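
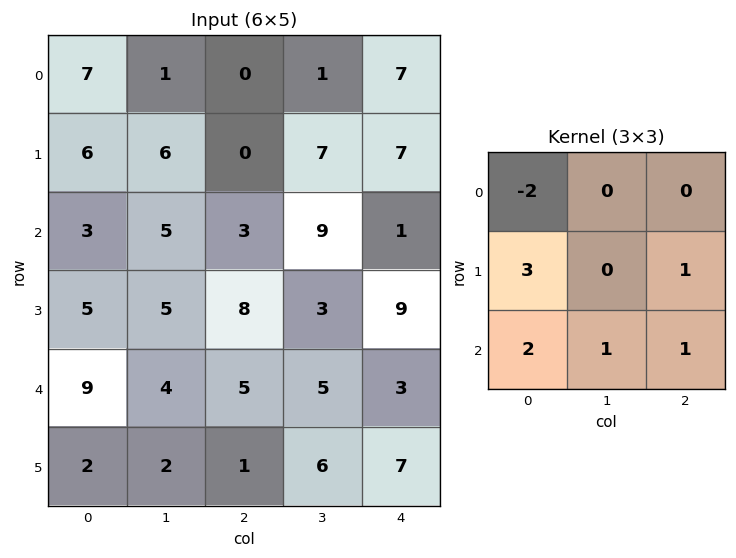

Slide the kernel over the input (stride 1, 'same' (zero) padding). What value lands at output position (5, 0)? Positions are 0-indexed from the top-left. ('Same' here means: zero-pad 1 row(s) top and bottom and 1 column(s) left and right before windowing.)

The receptive field on the zero-padded input at this output position is [0 9 4 / 0 2 2 / 0 0 0]. Elementwise product with the kernel and sum: 0·-2 + 0·3 + 2·1 + 0·2 + 0·1 + 0·1.

2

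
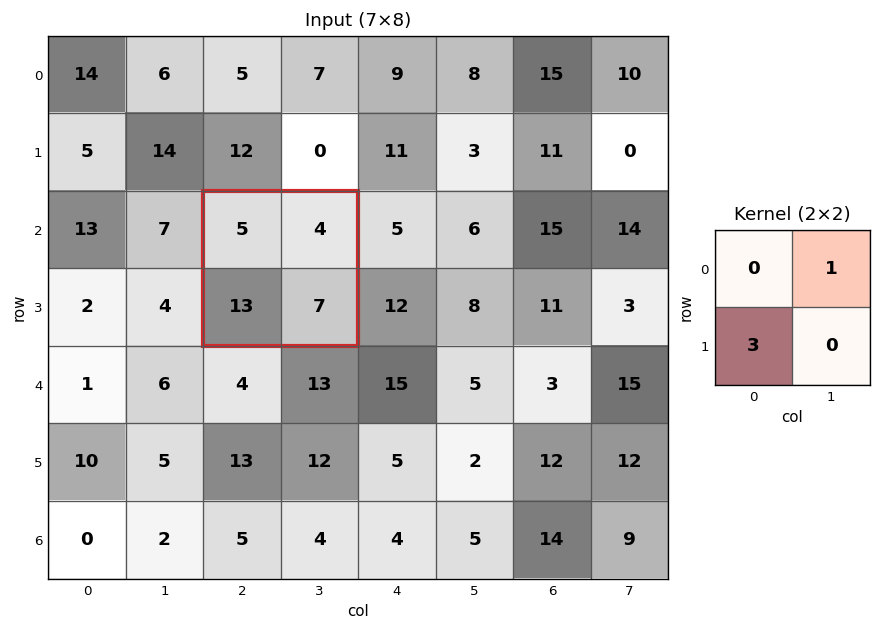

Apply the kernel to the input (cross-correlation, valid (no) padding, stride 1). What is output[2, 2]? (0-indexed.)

43

The receptive field on the input at this output position is [5 4 / 13 7]. Elementwise product with the kernel and sum: 4·1 + 13·3.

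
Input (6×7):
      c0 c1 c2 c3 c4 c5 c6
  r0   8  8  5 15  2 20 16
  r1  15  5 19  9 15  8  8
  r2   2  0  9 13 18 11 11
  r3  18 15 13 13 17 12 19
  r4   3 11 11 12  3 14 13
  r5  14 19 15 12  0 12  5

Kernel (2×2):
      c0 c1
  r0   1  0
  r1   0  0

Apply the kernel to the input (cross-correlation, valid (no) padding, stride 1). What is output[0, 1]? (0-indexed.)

8

The receptive field on the input at this output position is [8 5 / 5 19]. Elementwise product with the kernel and sum: 8·1.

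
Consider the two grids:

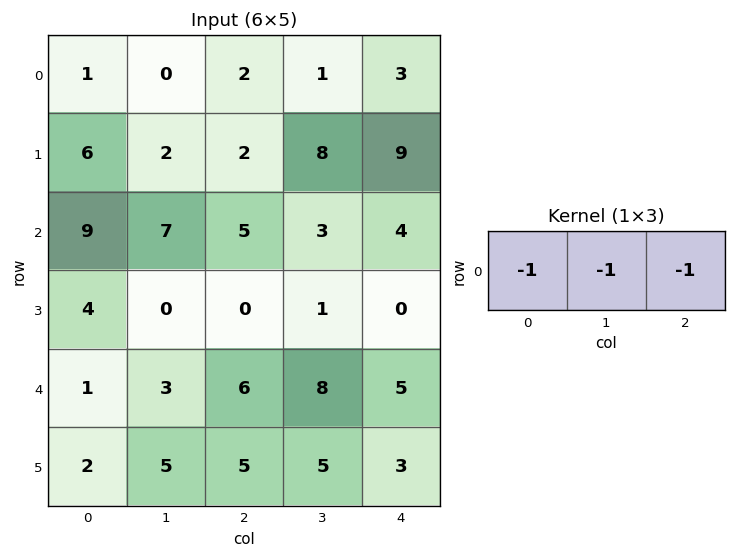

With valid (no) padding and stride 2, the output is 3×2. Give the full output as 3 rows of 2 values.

-3 -6
-21 -12
-10 -19

Output[0,0]: The receptive field on the input at this output position is [1 0 2]. Elementwise product with the kernel and sum: 1·-1 + 0·-1 + 2·-1.
Output[0,1]: The receptive field on the input at this output position is [2 1 3]. Elementwise product with the kernel and sum: 2·-1 + 1·-1 + 3·-1.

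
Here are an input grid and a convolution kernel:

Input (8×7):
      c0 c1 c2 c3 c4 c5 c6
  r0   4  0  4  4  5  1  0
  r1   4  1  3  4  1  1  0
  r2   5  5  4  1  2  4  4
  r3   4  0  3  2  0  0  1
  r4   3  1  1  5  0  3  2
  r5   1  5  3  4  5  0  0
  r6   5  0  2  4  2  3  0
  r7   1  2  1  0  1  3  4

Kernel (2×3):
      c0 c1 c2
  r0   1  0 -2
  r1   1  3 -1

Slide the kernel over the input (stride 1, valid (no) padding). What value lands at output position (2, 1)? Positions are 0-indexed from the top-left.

10

The receptive field on the input at this output position is [5 4 1 / 0 3 2]. Elementwise product with the kernel and sum: 5·1 + 1·-2 + 0·1 + 3·3 + 2·-1.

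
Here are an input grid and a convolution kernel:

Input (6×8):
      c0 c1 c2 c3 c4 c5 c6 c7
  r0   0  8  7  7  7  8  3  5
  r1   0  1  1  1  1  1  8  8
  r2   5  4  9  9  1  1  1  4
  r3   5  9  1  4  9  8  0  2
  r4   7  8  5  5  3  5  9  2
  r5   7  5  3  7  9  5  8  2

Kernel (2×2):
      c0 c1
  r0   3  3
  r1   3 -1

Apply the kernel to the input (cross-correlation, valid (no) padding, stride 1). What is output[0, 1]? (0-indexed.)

47

The receptive field on the input at this output position is [8 7 / 1 1]. Elementwise product with the kernel and sum: 8·3 + 7·3 + 1·3 + 1·-1.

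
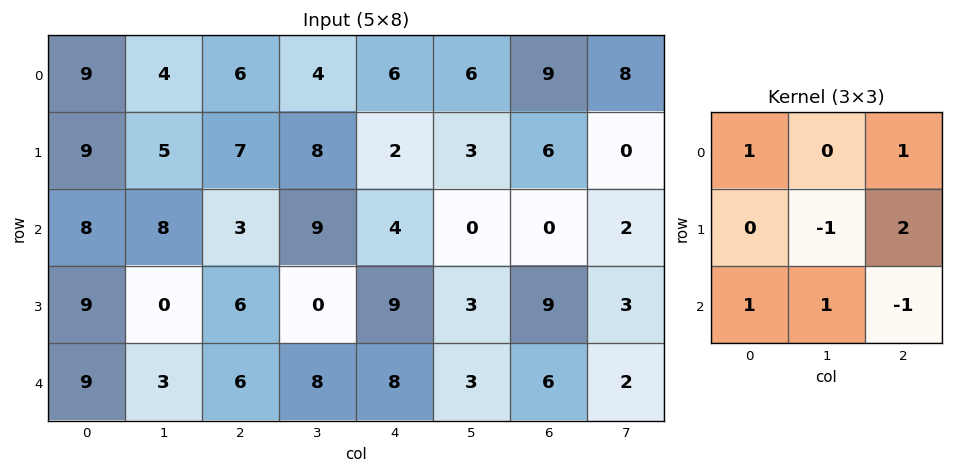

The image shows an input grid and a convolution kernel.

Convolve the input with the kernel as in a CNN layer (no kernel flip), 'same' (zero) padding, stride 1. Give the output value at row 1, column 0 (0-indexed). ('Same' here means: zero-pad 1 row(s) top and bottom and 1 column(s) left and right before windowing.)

5

The receptive field on the zero-padded input at this output position is [0 9 4 / 0 9 5 / 0 8 8]. Elementwise product with the kernel and sum: 0·1 + 4·1 + 9·-1 + 5·2 + 0·1 + 8·1 + 8·-1.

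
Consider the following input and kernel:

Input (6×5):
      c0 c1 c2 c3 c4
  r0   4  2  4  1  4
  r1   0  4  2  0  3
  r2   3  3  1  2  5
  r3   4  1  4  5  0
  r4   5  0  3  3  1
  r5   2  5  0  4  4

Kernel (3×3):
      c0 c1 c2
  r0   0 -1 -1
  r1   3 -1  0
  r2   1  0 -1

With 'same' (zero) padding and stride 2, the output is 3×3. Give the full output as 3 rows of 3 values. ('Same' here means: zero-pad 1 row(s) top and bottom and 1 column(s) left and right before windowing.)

-8 6 -1
-8 2 3
-15 -11 12

Output[0,0]: The receptive field on the zero-padded input at this output position is [0 0 0 / 0 4 2 / 0 0 4]. Elementwise product with the kernel and sum: 0·-1 + 0·-1 + 0·3 + 4·-1 + 0·1 + 4·-1.
Output[0,1]: The receptive field on the zero-padded input at this output position is [0 0 0 / 2 4 1 / 4 2 0]. Elementwise product with the kernel and sum: 0·-1 + 0·-1 + 2·3 + 4·-1 + 4·1 + 0·-1.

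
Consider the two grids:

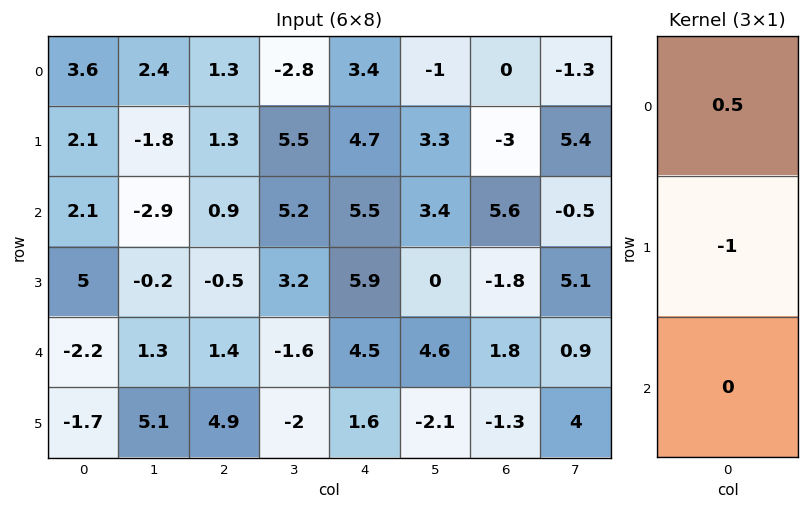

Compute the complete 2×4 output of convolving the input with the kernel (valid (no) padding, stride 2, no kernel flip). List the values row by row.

-0.3 -0.65 -3 3
-3.95 0.95 -3.15 4.6

Output[0,0]: The receptive field on the input at this output position is [3.6 / 2.1 / 2.1]. Elementwise product with the kernel and sum: 3.6·0.5 + 2.1·-1.
Output[0,1]: The receptive field on the input at this output position is [1.3 / 1.3 / 0.9]. Elementwise product with the kernel and sum: 1.3·0.5 + 1.3·-1.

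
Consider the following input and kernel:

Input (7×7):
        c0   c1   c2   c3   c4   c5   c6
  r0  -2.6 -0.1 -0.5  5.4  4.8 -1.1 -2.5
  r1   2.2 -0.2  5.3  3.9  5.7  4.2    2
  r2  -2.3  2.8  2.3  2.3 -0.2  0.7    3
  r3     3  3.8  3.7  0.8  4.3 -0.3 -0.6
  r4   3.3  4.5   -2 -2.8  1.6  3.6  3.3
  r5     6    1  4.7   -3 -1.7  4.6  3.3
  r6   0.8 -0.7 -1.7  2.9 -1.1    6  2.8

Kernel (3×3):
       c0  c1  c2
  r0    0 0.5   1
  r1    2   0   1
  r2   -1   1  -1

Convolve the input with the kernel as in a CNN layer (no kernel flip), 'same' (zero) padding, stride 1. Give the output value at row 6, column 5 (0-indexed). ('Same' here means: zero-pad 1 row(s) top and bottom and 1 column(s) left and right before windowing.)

6.2

The receptive field on the zero-padded input at this output position is [-1.7 4.6 3.3 / -1.1 6 2.8 / 0 0 0]. Elementwise product with the kernel and sum: 4.6·0.5 + 3.3·1 + -1.1·2 + 2.8·1 + 0·-1 + 0·1 + 0·-1.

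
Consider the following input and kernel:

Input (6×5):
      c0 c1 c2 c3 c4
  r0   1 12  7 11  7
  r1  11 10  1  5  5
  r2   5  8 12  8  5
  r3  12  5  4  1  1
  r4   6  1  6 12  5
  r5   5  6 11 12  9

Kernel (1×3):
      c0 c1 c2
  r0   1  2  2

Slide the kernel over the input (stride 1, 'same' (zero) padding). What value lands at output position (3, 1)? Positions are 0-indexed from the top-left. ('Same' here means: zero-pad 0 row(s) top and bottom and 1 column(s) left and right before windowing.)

The receptive field on the zero-padded input at this output position is [12 5 4]. Elementwise product with the kernel and sum: 12·1 + 5·2 + 4·2.

30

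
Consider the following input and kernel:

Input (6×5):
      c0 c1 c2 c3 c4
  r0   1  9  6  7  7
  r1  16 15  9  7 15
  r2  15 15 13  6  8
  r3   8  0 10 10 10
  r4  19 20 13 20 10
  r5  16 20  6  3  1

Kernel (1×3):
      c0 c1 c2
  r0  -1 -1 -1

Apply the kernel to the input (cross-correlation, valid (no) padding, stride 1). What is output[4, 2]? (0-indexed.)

The receptive field on the input at this output position is [13 20 10]. Elementwise product with the kernel and sum: 13·-1 + 20·-1 + 10·-1.

-43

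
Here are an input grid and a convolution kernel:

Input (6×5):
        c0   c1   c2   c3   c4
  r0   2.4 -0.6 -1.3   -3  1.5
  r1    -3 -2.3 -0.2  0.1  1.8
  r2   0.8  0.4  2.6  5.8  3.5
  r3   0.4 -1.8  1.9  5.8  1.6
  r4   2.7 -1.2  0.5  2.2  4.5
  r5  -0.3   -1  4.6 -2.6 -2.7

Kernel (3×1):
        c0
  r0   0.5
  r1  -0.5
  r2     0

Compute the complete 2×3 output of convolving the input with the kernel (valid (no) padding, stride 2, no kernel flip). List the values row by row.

Output[0,0]: The receptive field on the input at this output position is [2.4 / -3 / 0.8]. Elementwise product with the kernel and sum: 2.4·0.5 + -3·-0.5.

2.7 -0.55 -0.15
0.2 0.35 0.95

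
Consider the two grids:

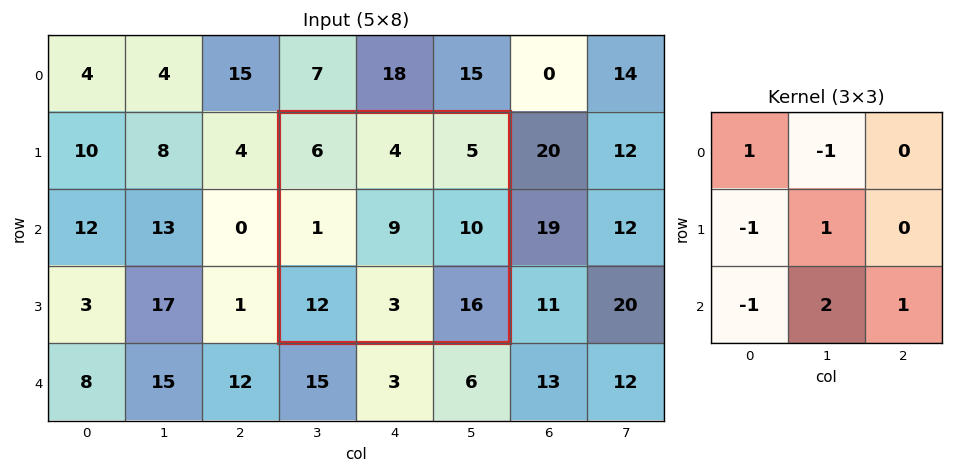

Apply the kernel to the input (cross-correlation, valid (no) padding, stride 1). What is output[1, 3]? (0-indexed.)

20

The receptive field on the input at this output position is [6 4 5 / 1 9 10 / 12 3 16]. Elementwise product with the kernel and sum: 6·1 + 4·-1 + 1·-1 + 9·1 + 12·-1 + 3·2 + 16·1.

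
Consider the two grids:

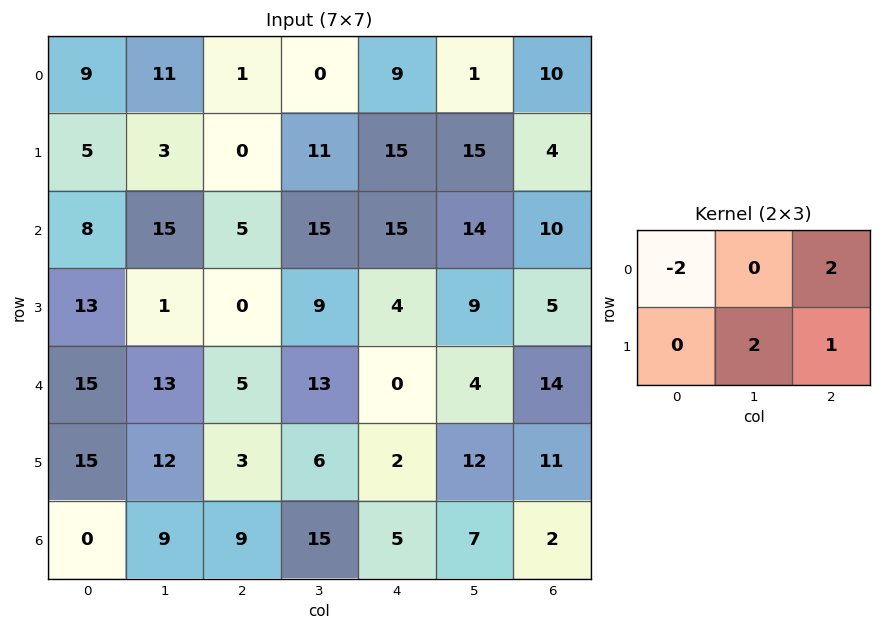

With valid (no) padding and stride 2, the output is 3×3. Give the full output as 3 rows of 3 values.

Output[0,0]: The receptive field on the input at this output position is [9 11 1 / 5 3 0]. Elementwise product with the kernel and sum: 9·-2 + 1·2 + 3·2 + 0·1.
Output[0,1]: The receptive field on the input at this output position is [1 0 9 / 0 11 15]. Elementwise product with the kernel and sum: 1·-2 + 9·2 + 11·2 + 15·1.

-10 53 36
-4 42 13
7 4 63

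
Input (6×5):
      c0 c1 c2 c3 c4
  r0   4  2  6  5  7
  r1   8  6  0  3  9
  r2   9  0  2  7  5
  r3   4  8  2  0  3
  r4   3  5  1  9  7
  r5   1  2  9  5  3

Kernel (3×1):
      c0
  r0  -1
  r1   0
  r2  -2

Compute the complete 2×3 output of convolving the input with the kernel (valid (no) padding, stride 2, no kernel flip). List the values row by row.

Output[0,0]: The receptive field on the input at this output position is [4 / 8 / 9]. Elementwise product with the kernel and sum: 4·-1 + 9·-2.

-22 -10 -17
-15 -4 -19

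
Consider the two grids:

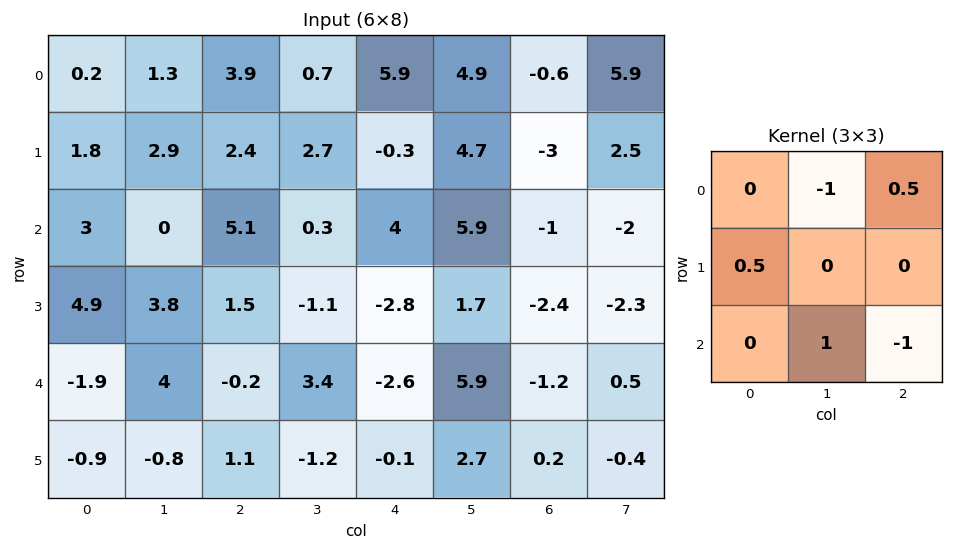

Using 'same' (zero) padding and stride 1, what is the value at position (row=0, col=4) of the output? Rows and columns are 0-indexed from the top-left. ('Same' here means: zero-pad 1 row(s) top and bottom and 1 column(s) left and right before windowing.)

-4.65

The receptive field on the zero-padded input at this output position is [0 0 0 / 0.7 5.9 4.9 / 2.7 -0.3 4.7]. Elementwise product with the kernel and sum: 0·-1 + 0·0.5 + 0.7·0.5 + -0.3·1 + 4.7·-1.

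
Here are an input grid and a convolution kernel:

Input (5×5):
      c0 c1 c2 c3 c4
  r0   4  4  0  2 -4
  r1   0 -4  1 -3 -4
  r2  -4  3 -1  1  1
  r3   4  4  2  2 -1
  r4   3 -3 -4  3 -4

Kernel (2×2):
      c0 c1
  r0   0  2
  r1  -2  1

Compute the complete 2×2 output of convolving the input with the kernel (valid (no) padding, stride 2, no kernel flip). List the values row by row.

Output[0,0]: The receptive field on the input at this output position is [4 4 / 0 -4]. Elementwise product with the kernel and sum: 4·2 + 0·-2 + -4·1.

4 -1
2 0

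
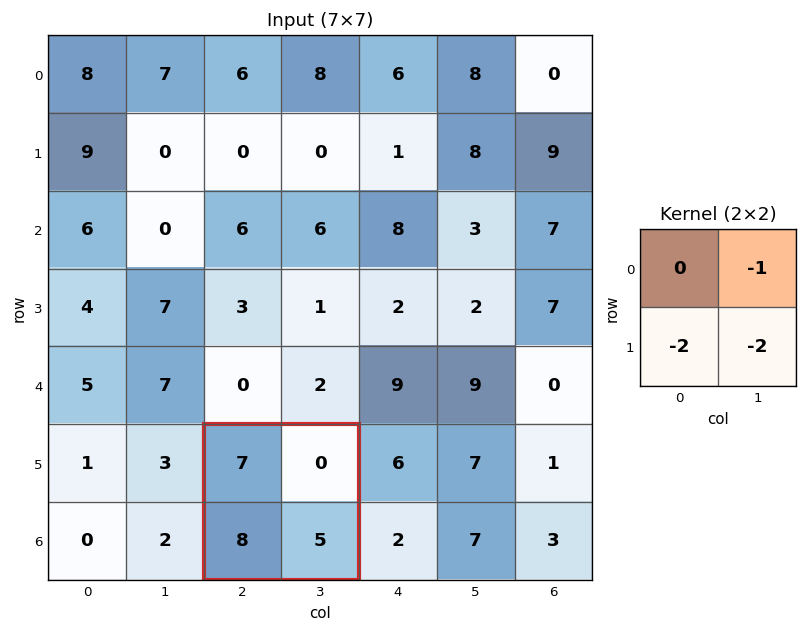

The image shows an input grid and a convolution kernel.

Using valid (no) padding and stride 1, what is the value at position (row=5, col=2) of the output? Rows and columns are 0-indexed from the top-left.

The receptive field on the input at this output position is [7 0 / 8 5]. Elementwise product with the kernel and sum: 0·-1 + 8·-2 + 5·-2.

-26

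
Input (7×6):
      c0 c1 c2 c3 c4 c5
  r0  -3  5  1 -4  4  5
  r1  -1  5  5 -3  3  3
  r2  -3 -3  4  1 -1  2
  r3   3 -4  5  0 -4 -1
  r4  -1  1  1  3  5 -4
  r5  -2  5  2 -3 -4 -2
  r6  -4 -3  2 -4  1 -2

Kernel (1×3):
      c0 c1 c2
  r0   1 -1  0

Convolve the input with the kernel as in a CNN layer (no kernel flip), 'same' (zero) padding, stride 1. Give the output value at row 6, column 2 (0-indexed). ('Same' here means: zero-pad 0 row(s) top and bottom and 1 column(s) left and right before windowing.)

-5

The receptive field on the zero-padded input at this output position is [-3 2 -4]. Elementwise product with the kernel and sum: -3·1 + 2·-1.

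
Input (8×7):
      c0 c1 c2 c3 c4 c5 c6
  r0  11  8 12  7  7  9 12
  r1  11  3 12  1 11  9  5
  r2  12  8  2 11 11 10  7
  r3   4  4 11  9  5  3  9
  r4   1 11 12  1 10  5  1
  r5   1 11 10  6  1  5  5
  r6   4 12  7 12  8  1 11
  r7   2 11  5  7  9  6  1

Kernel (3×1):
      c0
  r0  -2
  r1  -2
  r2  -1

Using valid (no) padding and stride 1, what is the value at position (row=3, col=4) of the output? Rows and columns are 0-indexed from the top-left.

-31

The receptive field on the input at this output position is [5 / 10 / 1]. Elementwise product with the kernel and sum: 5·-2 + 10·-2 + 1·-1.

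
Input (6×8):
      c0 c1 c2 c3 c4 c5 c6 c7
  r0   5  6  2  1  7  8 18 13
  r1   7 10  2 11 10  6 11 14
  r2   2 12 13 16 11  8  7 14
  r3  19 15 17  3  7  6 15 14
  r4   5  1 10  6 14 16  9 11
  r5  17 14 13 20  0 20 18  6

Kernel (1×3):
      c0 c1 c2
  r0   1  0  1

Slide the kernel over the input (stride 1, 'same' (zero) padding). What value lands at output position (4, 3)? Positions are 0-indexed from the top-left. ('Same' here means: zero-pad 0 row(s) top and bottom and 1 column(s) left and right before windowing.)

24

The receptive field on the zero-padded input at this output position is [10 6 14]. Elementwise product with the kernel and sum: 10·1 + 14·1.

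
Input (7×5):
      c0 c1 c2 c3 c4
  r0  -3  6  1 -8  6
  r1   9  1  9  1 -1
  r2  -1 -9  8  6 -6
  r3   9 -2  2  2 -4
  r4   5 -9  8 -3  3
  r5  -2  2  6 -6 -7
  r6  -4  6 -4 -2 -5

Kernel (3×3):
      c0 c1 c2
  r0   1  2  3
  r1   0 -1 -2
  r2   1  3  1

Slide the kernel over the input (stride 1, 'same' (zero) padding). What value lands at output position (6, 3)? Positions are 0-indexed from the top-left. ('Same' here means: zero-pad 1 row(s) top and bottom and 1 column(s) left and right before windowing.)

-15

The receptive field on the zero-padded input at this output position is [6 -6 -7 / -4 -2 -5 / 0 0 0]. Elementwise product with the kernel and sum: 6·1 + -6·2 + -7·3 + -2·-1 + -5·-2 + 0·1 + 0·3 + 0·1.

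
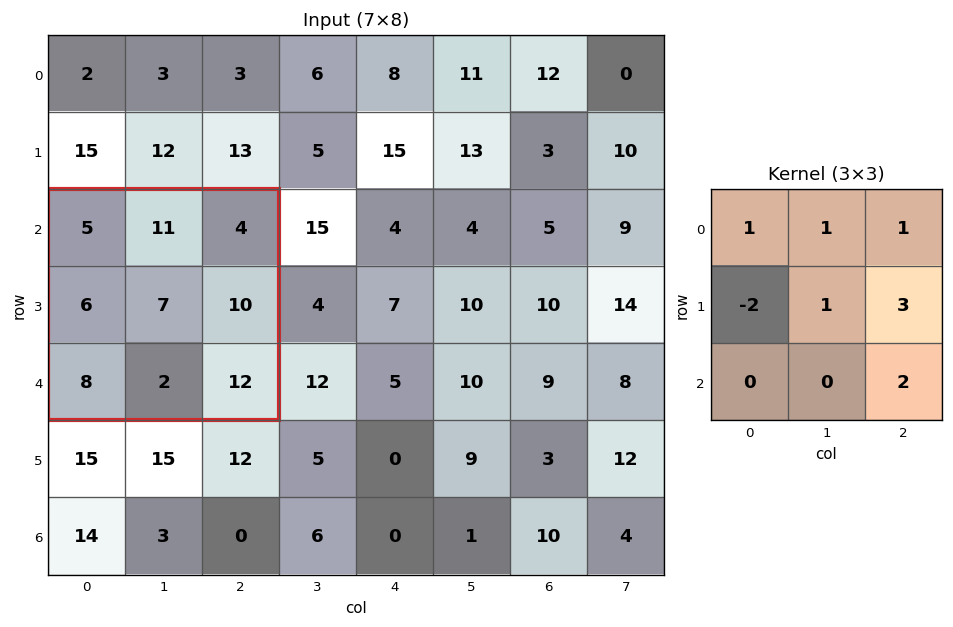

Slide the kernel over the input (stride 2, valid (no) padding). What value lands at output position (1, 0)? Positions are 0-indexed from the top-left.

69

The receptive field on the input at this output position is [5 11 4 / 6 7 10 / 8 2 12]. Elementwise product with the kernel and sum: 5·1 + 11·1 + 4·1 + 6·-2 + 7·1 + 10·3 + 12·2.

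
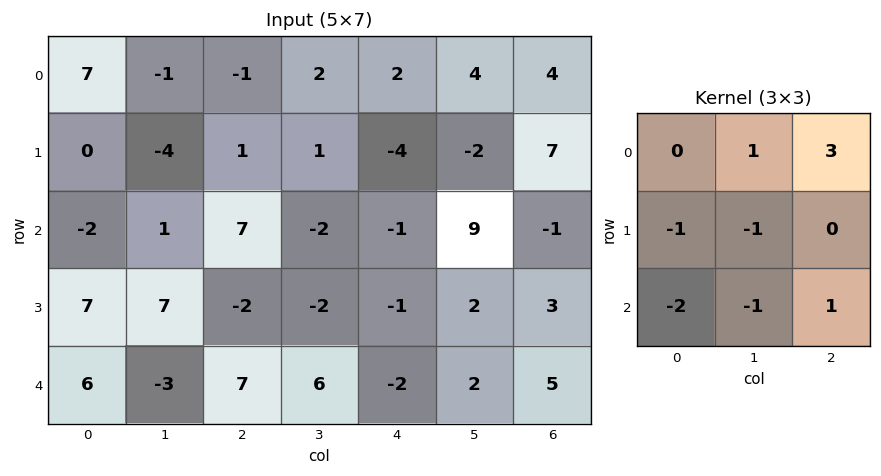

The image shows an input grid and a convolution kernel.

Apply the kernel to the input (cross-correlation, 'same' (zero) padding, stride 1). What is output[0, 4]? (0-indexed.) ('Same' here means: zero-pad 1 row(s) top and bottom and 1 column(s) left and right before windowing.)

The receptive field on the zero-padded input at this output position is [0 0 0 / 2 2 4 / 1 -4 -2]. Elementwise product with the kernel and sum: 0·1 + 0·3 + 2·-1 + 2·-1 + 1·-2 + -4·-1 + -2·1.

-4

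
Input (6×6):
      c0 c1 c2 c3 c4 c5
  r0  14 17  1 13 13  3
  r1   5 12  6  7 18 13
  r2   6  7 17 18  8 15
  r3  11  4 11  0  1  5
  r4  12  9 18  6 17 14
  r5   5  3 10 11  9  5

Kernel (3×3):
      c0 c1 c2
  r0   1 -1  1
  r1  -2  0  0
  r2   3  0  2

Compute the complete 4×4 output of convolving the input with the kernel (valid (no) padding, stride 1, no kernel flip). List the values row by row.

Output[0,0]: The receptive field on the input at this output position is [14 17 1 / 5 12 6 / 6 7 17]. Elementwise product with the kernel and sum: 14·1 + 17·-1 + 1·1 + 5·-2 + 6·3 + 17·2.
Output[0,1]: The receptive field on the input at this output position is [17 1 13 / 12 6 7 / 7 17 18]. Elementwise product with the kernel and sum: 17·1 + 1·-1 + 13·1 + 12·-2 + 7·3 + 18·2.

40 62 56 73
42 11 18 -24
66 39 73 71
29 6 24 35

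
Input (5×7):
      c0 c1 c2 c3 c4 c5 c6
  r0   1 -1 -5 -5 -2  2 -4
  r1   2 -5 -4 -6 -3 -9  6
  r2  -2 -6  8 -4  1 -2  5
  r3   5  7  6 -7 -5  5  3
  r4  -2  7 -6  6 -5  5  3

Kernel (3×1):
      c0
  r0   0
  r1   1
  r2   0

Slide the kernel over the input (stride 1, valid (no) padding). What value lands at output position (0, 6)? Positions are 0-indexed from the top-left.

The receptive field on the input at this output position is [-4 / 6 / 5]. Elementwise product with the kernel and sum: 6·1.

6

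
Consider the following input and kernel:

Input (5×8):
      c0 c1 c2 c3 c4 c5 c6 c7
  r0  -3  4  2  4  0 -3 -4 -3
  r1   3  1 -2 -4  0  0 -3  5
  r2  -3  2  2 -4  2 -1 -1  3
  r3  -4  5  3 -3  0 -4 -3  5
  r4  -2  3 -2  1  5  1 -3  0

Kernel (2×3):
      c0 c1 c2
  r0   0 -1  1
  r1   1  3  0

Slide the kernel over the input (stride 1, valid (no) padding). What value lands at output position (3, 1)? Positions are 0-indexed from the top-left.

-9

The receptive field on the input at this output position is [5 3 -3 / 3 -2 1]. Elementwise product with the kernel and sum: 3·-1 + -3·1 + 3·1 + -2·3.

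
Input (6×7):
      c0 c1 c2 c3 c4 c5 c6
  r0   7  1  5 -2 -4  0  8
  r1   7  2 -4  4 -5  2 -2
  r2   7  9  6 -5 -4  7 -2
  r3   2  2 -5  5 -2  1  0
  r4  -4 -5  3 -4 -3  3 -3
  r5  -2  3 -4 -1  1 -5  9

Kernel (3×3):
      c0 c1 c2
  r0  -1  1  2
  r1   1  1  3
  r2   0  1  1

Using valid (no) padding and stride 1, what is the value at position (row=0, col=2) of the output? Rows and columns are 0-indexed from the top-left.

The receptive field on the input at this output position is [5 -2 -4 / -4 4 -5 / 6 -5 -4]. Elementwise product with the kernel and sum: 5·-1 + -2·1 + -4·2 + -4·1 + 4·1 + -5·3 + -5·1 + -4·1.

-39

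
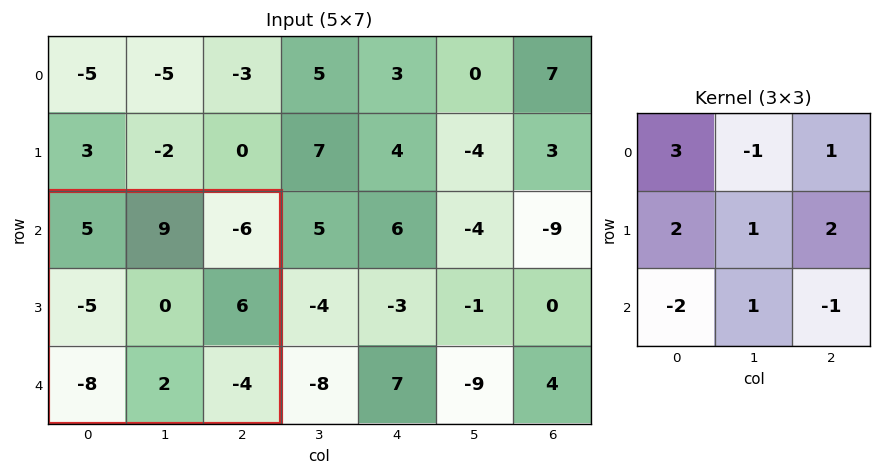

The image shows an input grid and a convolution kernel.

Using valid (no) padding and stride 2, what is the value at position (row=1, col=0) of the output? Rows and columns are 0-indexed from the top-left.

The receptive field on the input at this output position is [5 9 -6 / -5 0 6 / -8 2 -4]. Elementwise product with the kernel and sum: 5·3 + 9·-1 + -6·1 + -5·2 + 0·1 + 6·2 + -8·-2 + 2·1 + -4·-1.

24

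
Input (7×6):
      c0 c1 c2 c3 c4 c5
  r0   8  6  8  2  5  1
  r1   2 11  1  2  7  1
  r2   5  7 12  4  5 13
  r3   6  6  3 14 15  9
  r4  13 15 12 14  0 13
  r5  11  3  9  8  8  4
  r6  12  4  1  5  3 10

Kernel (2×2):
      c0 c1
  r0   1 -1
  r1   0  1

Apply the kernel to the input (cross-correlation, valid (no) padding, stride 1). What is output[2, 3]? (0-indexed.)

The receptive field on the input at this output position is [4 5 / 14 15]. Elementwise product with the kernel and sum: 4·1 + 5·-1 + 15·1.

14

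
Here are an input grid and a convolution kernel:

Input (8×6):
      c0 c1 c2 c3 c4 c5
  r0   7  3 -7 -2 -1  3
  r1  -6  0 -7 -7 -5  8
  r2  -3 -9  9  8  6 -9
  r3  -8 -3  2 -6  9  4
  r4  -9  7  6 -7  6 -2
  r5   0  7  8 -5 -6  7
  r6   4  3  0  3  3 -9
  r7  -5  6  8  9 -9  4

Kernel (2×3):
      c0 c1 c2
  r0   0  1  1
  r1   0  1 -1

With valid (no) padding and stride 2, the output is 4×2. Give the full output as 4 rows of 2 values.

Output[0,0]: The receptive field on the input at this output position is [7 3 -7 / -6 0 -7]. Elementwise product with the kernel and sum: 3·1 + -7·1 + 0·1 + -7·-1.
Output[0,1]: The receptive field on the input at this output position is [-7 -2 -1 / -7 -7 -5]. Elementwise product with the kernel and sum: -2·1 + -1·1 + -7·1 + -5·-1.

3 -5
-5 -1
12 0
1 24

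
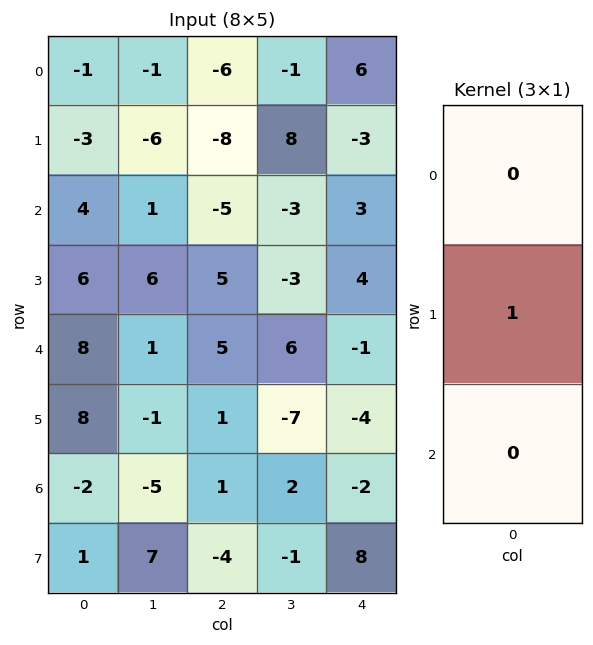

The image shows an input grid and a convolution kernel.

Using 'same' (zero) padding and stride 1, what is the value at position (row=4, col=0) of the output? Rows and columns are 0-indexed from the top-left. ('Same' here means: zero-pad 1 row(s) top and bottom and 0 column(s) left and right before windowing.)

The receptive field on the zero-padded input at this output position is [6 / 8 / 8]. Elementwise product with the kernel and sum: 8·1.

8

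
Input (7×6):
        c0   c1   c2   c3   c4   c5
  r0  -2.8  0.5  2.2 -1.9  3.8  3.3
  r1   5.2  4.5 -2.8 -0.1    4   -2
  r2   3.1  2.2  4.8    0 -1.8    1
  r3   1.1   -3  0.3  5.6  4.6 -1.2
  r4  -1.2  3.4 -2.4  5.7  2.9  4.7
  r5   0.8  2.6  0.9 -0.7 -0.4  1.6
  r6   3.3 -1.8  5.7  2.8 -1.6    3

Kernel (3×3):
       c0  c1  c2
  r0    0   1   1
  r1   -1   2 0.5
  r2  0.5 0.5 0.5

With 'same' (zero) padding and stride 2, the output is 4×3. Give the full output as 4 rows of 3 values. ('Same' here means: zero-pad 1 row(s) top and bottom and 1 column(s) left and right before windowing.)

-0.5 3.75 12.1
16.05 5.95 3.4
-0.9 1.95 6.1
9.1 14.8 -3.3

Output[0,0]: The receptive field on the zero-padded input at this output position is [0 0 0 / 0 -2.8 0.5 / 0 5.2 4.5]. Elementwise product with the kernel and sum: 0·1 + 0·1 + 0·-1 + -2.8·2 + 0.5·0.5 + 0·0.5 + 5.2·0.5 + 4.5·0.5.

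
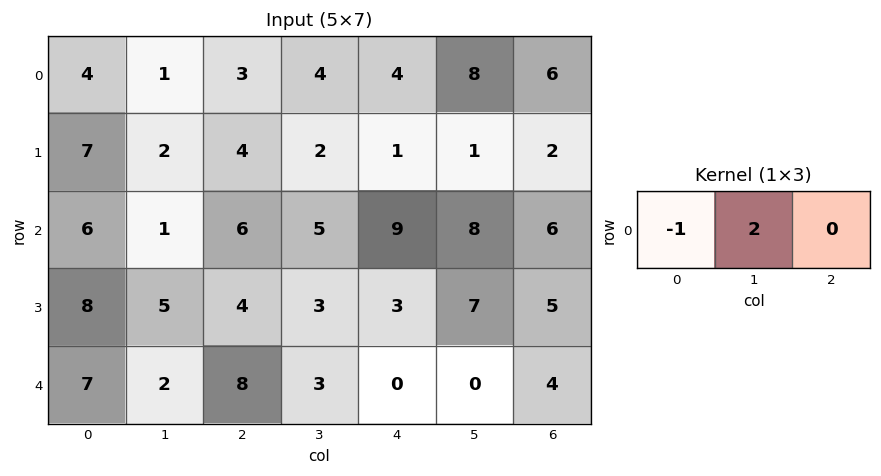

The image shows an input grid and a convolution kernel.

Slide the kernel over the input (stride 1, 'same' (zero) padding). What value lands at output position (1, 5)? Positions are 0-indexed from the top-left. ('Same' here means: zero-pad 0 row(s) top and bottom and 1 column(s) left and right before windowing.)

The receptive field on the zero-padded input at this output position is [1 1 2]. Elementwise product with the kernel and sum: 1·-1 + 1·2.

1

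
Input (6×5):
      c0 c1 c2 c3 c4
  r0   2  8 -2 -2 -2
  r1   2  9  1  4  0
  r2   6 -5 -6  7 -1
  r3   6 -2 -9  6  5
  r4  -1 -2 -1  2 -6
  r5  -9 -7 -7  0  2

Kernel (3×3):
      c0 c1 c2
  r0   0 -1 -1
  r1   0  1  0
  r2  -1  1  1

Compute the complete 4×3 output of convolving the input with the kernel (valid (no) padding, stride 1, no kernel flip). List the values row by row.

-14 11 20
-32 -12 23
7 -7 -3
4 2 0

Output[0,0]: The receptive field on the input at this output position is [2 8 -2 / 2 9 1 / 6 -5 -6]. Elementwise product with the kernel and sum: 8·-1 + -2·-1 + 9·1 + 6·-1 + -5·1 + -6·1.
Output[0,1]: The receptive field on the input at this output position is [8 -2 -2 / 9 1 4 / -5 -6 7]. Elementwise product with the kernel and sum: -2·-1 + -2·-1 + 1·1 + -5·-1 + -6·1 + 7·1.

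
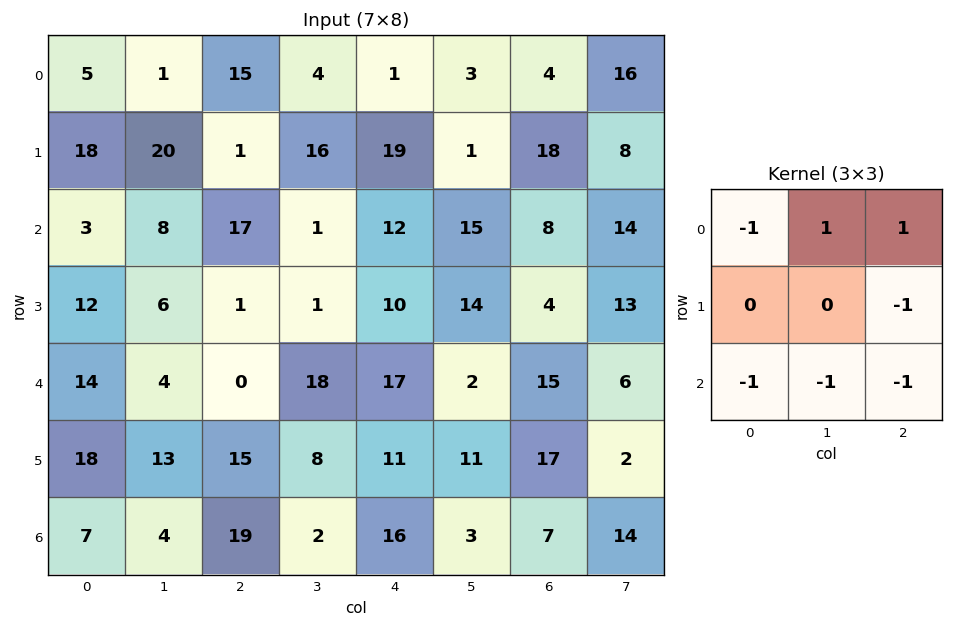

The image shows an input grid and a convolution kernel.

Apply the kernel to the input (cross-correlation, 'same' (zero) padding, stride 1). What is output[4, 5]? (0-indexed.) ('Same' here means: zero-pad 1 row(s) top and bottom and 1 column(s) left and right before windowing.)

The receptive field on the zero-padded input at this output position is [10 14 4 / 17 2 15 / 11 11 17]. Elementwise product with the kernel and sum: 10·-1 + 14·1 + 4·1 + 15·-1 + 11·-1 + 11·-1 + 17·-1.

-46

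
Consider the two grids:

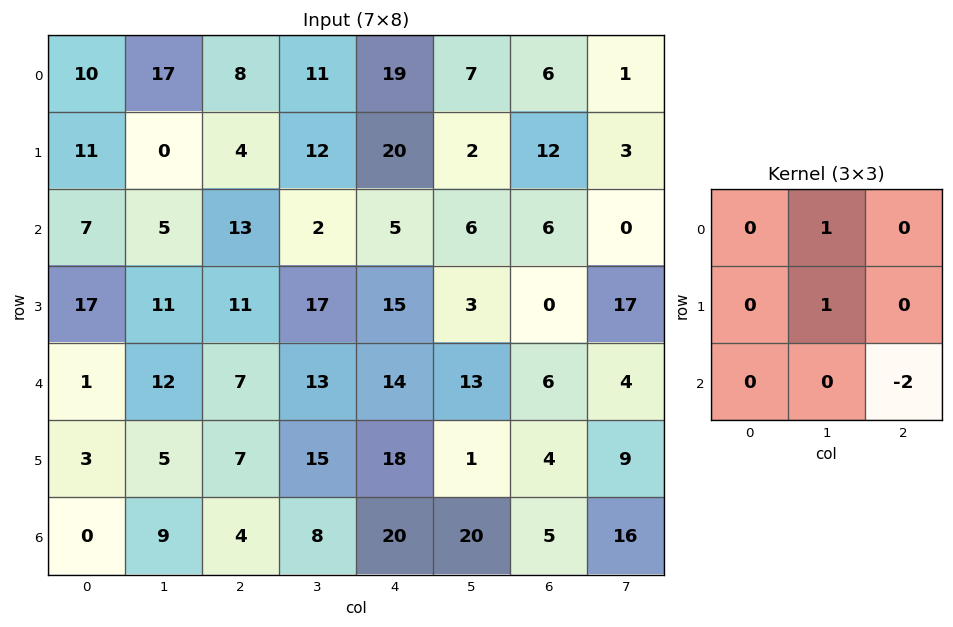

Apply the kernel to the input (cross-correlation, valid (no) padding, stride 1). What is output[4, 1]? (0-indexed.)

The receptive field on the input at this output position is [12 7 13 / 5 7 15 / 9 4 8]. Elementwise product with the kernel and sum: 7·1 + 7·1 + 8·-2.

-2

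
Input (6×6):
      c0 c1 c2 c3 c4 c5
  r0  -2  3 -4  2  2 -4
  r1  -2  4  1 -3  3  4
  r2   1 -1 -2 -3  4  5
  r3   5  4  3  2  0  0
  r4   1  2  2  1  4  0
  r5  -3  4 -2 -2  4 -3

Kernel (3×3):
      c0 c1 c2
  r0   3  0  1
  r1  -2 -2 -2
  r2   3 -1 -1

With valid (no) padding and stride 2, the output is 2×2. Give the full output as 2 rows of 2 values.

-10 -19
-24 -11

Output[0,0]: The receptive field on the input at this output position is [-2 3 -4 / -2 4 1 / 1 -1 -2]. Elementwise product with the kernel and sum: -2·3 + -4·1 + -2·-2 + 4·-2 + 1·-2 + 1·3 + -1·-1 + -2·-1.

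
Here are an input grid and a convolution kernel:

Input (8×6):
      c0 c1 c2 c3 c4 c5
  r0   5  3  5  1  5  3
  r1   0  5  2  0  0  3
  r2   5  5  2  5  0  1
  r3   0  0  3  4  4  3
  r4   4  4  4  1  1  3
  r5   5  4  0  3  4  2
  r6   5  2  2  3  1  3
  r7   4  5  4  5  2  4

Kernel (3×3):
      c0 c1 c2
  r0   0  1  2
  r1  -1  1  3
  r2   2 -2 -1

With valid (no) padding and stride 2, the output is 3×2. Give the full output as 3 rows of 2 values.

Output[0,0]: The receptive field on the input at this output position is [5 3 5 / 0 5 2 / 5 5 2]. Elementwise product with the kernel and sum: 3·1 + 5·2 + 0·-1 + 5·1 + 2·3 + 5·2 + 5·-2 + 2·-1.

22 3
14 23
15 15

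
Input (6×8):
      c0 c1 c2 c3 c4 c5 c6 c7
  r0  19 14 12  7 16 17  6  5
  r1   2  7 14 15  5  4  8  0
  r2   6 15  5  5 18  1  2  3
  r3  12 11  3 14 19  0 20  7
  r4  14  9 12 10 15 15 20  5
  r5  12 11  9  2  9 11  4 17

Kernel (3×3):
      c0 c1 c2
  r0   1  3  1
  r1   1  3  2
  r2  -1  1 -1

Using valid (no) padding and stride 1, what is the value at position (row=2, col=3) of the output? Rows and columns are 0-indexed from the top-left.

121

The receptive field on the input at this output position is [5 18 1 / 14 19 0 / 10 15 15]. Elementwise product with the kernel and sum: 5·1 + 18·3 + 1·1 + 14·1 + 19·3 + 0·2 + 10·-1 + 15·1 + 15·-1.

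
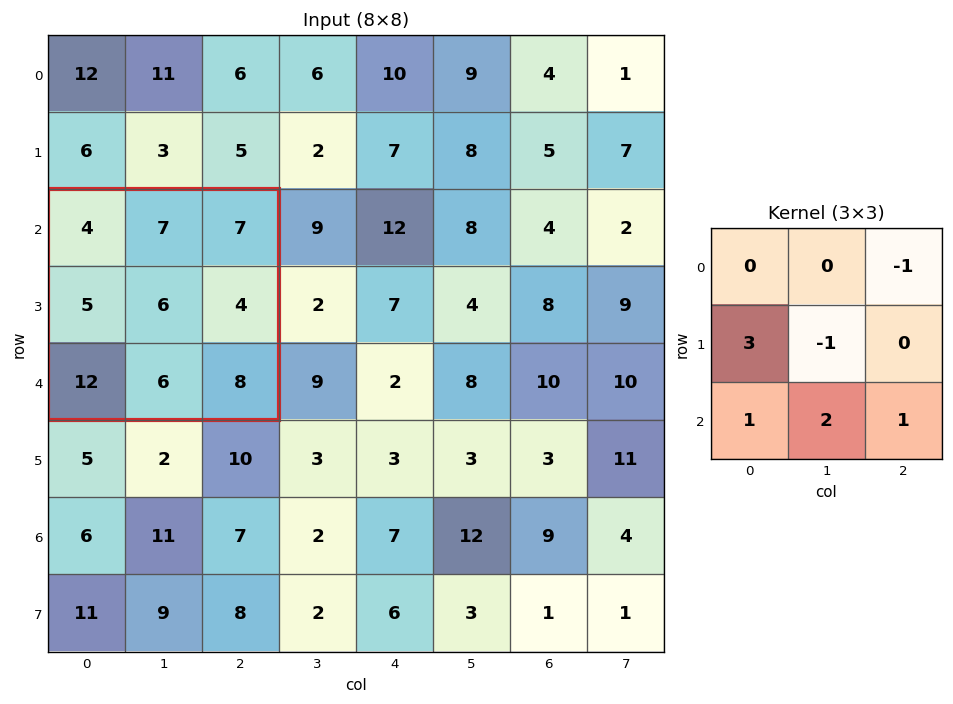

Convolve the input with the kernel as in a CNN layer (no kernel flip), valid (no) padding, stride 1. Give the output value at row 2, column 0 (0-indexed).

The receptive field on the input at this output position is [4 7 7 / 5 6 4 / 12 6 8]. Elementwise product with the kernel and sum: 7·-1 + 5·3 + 6·-1 + 12·1 + 6·2 + 8·1.

34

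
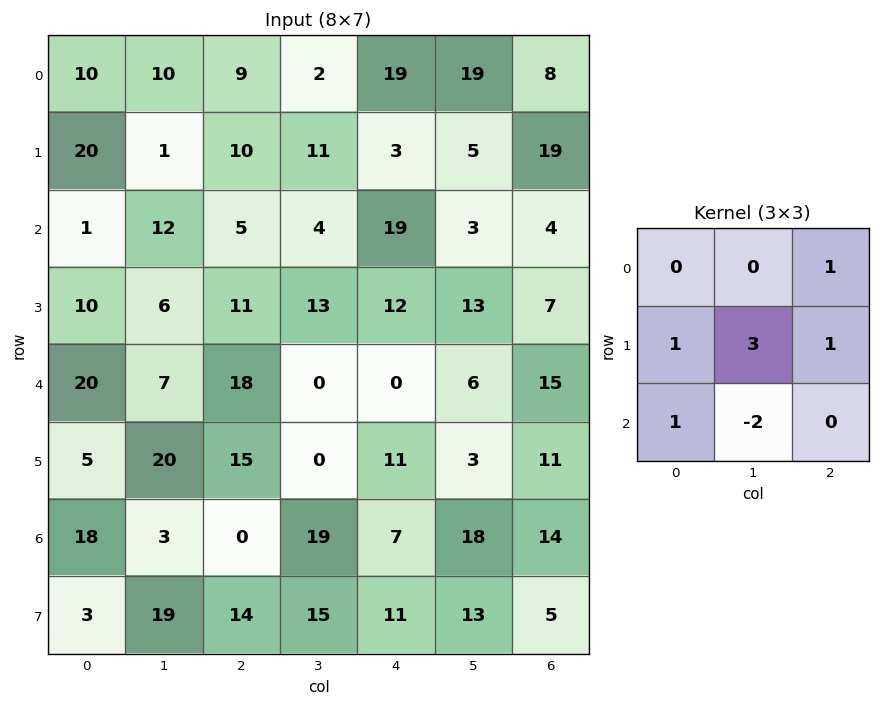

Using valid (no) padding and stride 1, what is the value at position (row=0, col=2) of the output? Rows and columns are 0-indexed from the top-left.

The receptive field on the input at this output position is [9 2 19 / 10 11 3 / 5 4 19]. Elementwise product with the kernel and sum: 19·1 + 10·1 + 11·3 + 3·1 + 5·1 + 4·-2.

62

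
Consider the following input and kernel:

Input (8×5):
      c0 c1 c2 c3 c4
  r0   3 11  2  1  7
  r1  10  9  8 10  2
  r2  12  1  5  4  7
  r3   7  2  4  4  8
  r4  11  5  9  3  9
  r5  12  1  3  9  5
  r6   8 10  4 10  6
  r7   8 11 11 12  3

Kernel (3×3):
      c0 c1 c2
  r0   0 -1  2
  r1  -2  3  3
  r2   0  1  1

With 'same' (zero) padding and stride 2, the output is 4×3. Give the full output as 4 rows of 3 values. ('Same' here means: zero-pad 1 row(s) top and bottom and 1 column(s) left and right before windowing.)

61 5 21
56 45 19
58 42 18
63 60 -4

Output[0,0]: The receptive field on the zero-padded input at this output position is [0 0 0 / 0 3 11 / 0 10 9]. Elementwise product with the kernel and sum: 0·-1 + 0·2 + 0·-2 + 3·3 + 11·3 + 10·1 + 9·1.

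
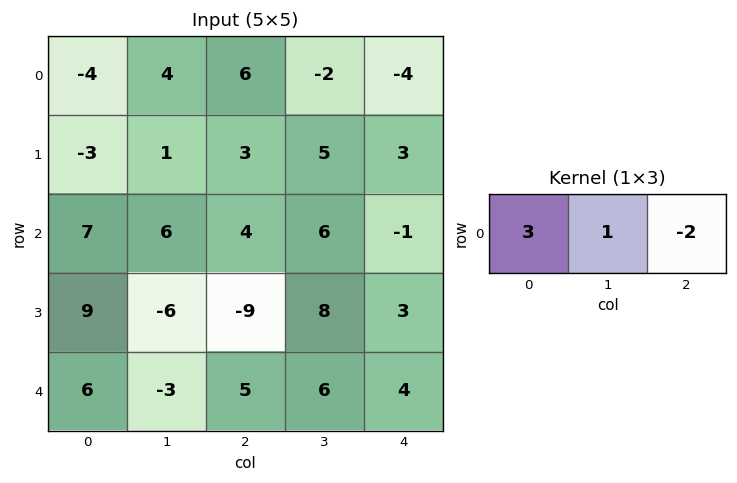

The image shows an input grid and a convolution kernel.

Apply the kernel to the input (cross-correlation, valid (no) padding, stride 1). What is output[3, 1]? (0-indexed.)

The receptive field on the input at this output position is [-6 -9 8]. Elementwise product with the kernel and sum: -6·3 + -9·1 + 8·-2.

-43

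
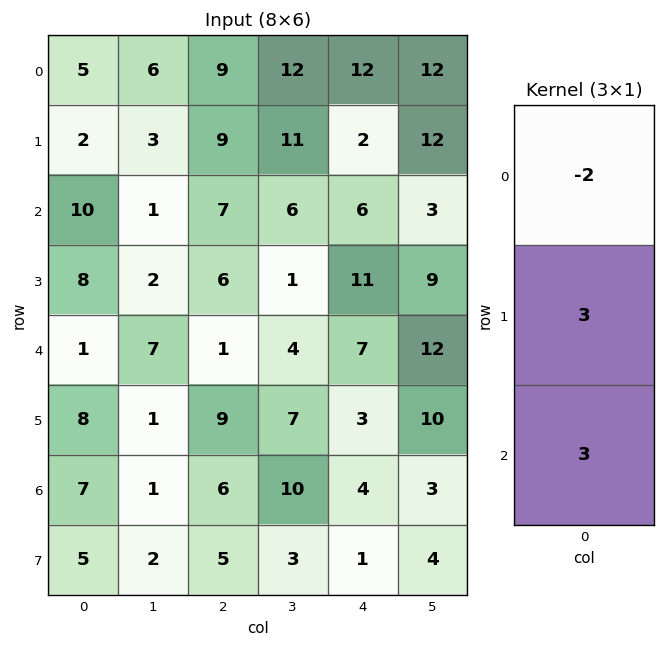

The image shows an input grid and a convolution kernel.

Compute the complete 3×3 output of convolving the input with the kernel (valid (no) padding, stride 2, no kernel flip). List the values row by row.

Output[0,0]: The receptive field on the input at this output position is [5 / 2 / 10]. Elementwise product with the kernel and sum: 5·-2 + 2·3 + 10·3.

26 30 0
7 7 42
43 43 7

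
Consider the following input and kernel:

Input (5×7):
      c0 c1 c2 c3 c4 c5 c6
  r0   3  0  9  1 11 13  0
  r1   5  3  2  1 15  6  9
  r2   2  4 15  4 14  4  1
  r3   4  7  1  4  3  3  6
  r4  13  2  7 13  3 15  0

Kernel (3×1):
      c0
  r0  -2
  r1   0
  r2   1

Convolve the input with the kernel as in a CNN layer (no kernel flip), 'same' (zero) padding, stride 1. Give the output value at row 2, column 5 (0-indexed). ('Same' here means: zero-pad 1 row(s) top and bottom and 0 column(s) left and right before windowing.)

-9

The receptive field on the zero-padded input at this output position is [6 / 4 / 3]. Elementwise product with the kernel and sum: 6·-2 + 3·1.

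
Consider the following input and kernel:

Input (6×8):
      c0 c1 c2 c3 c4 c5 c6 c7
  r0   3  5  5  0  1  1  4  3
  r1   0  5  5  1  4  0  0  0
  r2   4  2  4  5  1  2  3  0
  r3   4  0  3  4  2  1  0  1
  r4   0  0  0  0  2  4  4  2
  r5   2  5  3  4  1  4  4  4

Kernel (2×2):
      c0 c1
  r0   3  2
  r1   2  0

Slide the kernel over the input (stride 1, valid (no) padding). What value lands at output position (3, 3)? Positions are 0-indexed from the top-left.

16

The receptive field on the input at this output position is [4 2 / 0 2]. Elementwise product with the kernel and sum: 4·3 + 2·2 + 0·2.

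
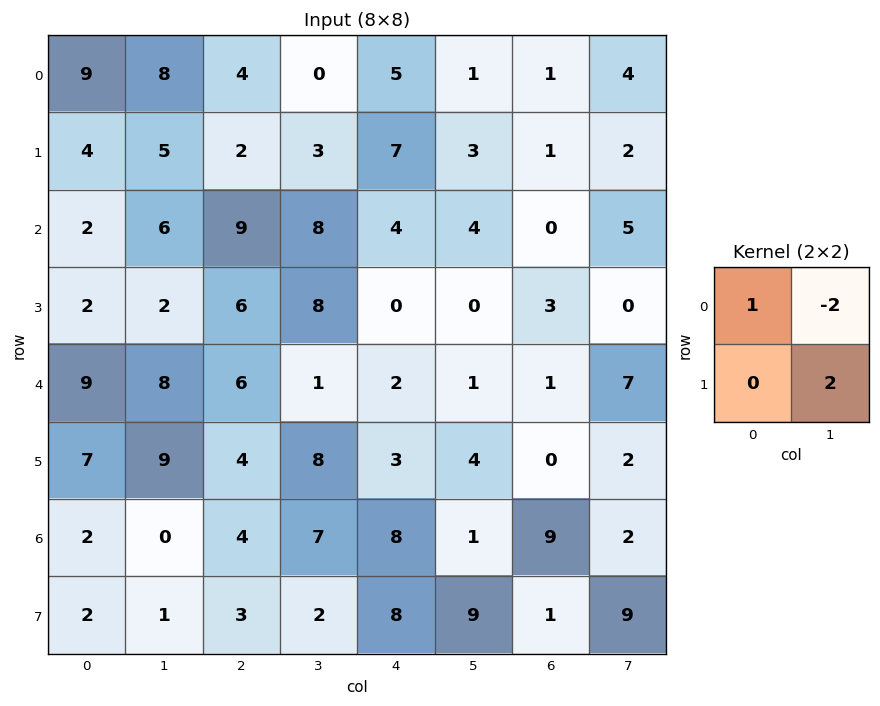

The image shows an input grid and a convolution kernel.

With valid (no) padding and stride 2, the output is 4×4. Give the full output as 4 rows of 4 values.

3 10 9 -3
-6 9 -4 -10
11 20 8 -9
4 -6 24 23

Output[0,0]: The receptive field on the input at this output position is [9 8 / 4 5]. Elementwise product with the kernel and sum: 9·1 + 8·-2 + 5·2.
Output[0,1]: The receptive field on the input at this output position is [4 0 / 2 3]. Elementwise product with the kernel and sum: 4·1 + 0·-2 + 3·2.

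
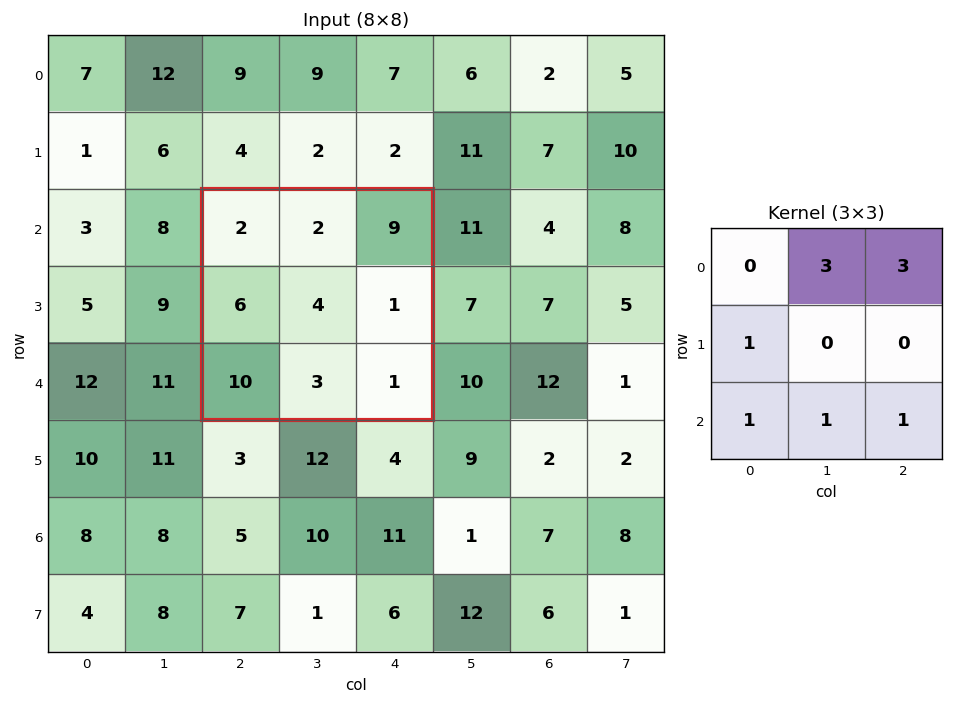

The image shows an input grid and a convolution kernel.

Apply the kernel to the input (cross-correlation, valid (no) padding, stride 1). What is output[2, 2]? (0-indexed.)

53

The receptive field on the input at this output position is [2 2 9 / 6 4 1 / 10 3 1]. Elementwise product with the kernel and sum: 2·3 + 9·3 + 6·1 + 10·1 + 3·1 + 1·1.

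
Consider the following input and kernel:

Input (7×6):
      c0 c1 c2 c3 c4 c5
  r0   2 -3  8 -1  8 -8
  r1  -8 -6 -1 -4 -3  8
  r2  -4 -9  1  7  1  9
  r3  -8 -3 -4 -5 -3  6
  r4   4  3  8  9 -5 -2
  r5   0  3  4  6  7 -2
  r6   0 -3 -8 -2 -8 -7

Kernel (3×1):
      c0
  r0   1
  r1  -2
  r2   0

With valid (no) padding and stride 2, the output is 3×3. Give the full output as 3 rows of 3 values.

Output[0,0]: The receptive field on the input at this output position is [2 / -8 / -4]. Elementwise product with the kernel and sum: 2·1 + -8·-2.
Output[0,1]: The receptive field on the input at this output position is [8 / -1 / 1]. Elementwise product with the kernel and sum: 8·1 + -1·-2.

18 10 14
12 9 7
4 0 -19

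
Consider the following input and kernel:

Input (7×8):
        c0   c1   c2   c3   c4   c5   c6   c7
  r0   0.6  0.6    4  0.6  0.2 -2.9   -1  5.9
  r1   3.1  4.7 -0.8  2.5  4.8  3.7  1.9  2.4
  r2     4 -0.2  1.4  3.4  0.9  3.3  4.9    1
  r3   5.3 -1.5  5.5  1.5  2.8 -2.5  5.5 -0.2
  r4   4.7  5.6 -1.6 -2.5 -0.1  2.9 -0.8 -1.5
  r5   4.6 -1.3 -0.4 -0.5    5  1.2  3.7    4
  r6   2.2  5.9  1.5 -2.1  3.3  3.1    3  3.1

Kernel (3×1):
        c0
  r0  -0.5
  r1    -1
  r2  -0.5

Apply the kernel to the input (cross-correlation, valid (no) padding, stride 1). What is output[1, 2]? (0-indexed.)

-3.75

The receptive field on the input at this output position is [-0.8 / 1.4 / 5.5]. Elementwise product with the kernel and sum: -0.8·-0.5 + 1.4·-1 + 5.5·-0.5.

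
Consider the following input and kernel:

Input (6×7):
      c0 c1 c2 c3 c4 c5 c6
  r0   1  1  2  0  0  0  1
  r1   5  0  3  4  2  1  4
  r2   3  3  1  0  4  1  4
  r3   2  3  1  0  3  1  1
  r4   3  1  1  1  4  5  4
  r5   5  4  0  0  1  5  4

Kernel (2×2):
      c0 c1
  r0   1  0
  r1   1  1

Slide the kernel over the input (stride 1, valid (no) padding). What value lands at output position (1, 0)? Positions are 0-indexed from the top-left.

The receptive field on the input at this output position is [5 0 / 3 3]. Elementwise product with the kernel and sum: 5·1 + 3·1 + 3·1.

11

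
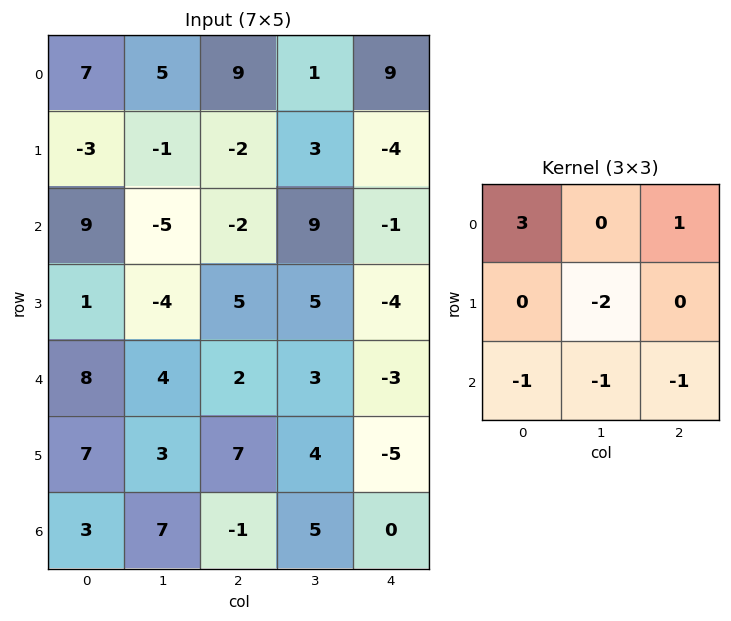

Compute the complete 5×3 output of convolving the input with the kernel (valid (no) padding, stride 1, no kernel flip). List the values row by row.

Output[0,0]: The receptive field on the input at this output position is [7 5 9 / -3 -1 -2 / 9 -5 -2]. Elementwise product with the kernel and sum: 7·3 + 9·1 + -1·-2 + 9·-1 + -5·-1 + -2·-1.

30 18 24
-3 -2 -34
19 -25 -19
-17 -25 -1
11 -10 -9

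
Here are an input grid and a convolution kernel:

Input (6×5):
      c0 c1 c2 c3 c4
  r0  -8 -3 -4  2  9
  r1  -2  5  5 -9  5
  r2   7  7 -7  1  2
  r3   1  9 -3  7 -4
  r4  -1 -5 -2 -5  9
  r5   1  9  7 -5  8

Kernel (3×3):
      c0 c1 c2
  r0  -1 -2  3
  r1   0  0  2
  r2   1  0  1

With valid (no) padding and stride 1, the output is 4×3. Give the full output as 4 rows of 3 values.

12 7 32
-9 -24 25
-51 14 10
-24 12 10

Output[0,0]: The receptive field on the input at this output position is [-8 -3 -4 / -2 5 5 / 7 7 -7]. Elementwise product with the kernel and sum: -8·-1 + -3·-2 + -4·3 + 5·2 + 7·1 + -7·1.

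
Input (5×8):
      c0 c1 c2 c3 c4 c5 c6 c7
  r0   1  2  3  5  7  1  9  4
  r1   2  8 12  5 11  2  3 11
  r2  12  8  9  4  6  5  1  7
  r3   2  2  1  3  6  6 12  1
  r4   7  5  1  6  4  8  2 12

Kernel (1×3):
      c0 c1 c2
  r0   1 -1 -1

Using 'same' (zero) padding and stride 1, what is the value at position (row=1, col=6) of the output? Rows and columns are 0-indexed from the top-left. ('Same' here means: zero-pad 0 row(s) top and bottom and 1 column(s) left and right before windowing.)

-12

The receptive field on the zero-padded input at this output position is [2 3 11]. Elementwise product with the kernel and sum: 2·1 + 3·-1 + 11·-1.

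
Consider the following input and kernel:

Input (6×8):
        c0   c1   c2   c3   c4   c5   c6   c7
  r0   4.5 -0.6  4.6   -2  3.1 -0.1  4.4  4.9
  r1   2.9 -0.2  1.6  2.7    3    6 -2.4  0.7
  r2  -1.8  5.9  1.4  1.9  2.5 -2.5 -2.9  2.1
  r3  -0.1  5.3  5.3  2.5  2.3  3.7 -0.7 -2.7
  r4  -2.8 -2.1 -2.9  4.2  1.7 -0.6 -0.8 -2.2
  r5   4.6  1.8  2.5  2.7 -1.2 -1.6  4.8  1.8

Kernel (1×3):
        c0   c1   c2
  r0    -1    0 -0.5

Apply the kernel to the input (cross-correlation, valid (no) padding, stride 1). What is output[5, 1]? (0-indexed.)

-3.15

The receptive field on the input at this output position is [1.8 2.5 2.7]. Elementwise product with the kernel and sum: 1.8·-1 + 2.7·-0.5.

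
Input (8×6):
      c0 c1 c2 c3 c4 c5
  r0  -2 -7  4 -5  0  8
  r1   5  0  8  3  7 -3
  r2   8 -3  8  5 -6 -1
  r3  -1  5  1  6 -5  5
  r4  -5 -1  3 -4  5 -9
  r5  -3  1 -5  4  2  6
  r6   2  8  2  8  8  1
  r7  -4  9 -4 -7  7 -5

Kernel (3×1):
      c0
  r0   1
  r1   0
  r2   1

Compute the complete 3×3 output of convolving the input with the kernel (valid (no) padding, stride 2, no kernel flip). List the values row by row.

Output[0,0]: The receptive field on the input at this output position is [-2 / 5 / 8]. Elementwise product with the kernel and sum: -2·1 + 8·1.

6 12 -6
3 11 -1
-3 5 13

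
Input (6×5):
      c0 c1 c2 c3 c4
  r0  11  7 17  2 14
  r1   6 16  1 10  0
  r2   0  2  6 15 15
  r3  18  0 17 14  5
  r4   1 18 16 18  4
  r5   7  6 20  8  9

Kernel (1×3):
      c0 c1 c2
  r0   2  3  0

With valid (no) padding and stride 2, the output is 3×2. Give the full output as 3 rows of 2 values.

Output[0,0]: The receptive field on the input at this output position is [11 7 17]. Elementwise product with the kernel and sum: 11·2 + 7·3.
Output[0,1]: The receptive field on the input at this output position is [17 2 14]. Elementwise product with the kernel and sum: 17·2 + 2·3.

43 40
6 57
56 86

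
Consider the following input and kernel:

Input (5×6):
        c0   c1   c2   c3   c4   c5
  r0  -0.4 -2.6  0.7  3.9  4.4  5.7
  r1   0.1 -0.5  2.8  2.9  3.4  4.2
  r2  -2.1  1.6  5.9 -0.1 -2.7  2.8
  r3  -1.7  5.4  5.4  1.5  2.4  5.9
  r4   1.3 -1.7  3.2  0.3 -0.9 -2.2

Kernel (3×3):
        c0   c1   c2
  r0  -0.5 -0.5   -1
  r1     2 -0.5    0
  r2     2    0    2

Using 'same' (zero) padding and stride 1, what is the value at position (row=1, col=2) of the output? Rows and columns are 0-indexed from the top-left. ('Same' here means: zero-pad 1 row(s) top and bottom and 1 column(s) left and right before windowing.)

-2.35

The receptive field on the zero-padded input at this output position is [-2.6 0.7 3.9 / -0.5 2.8 2.9 / 1.6 5.9 -0.1]. Elementwise product with the kernel and sum: -2.6·-0.5 + 0.7·-0.5 + 3.9·-1 + -0.5·2 + 2.8·-0.5 + 1.6·2 + -0.1·2.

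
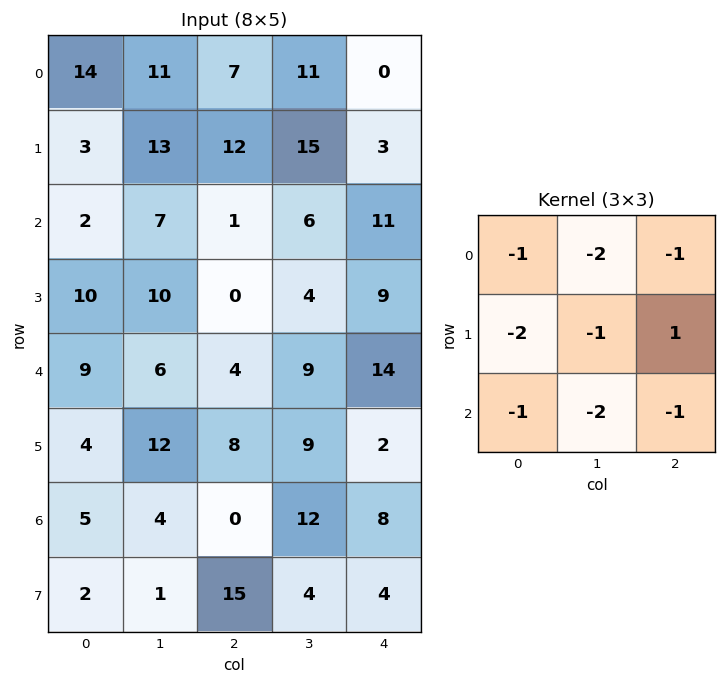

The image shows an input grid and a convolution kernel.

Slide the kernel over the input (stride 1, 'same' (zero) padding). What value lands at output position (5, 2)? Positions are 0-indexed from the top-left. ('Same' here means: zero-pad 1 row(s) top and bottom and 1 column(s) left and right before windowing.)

-62

The receptive field on the zero-padded input at this output position is [6 4 9 / 12 8 9 / 4 0 12]. Elementwise product with the kernel and sum: 6·-1 + 4·-2 + 9·-1 + 12·-2 + 8·-1 + 9·1 + 4·-1 + 0·-2 + 12·-1.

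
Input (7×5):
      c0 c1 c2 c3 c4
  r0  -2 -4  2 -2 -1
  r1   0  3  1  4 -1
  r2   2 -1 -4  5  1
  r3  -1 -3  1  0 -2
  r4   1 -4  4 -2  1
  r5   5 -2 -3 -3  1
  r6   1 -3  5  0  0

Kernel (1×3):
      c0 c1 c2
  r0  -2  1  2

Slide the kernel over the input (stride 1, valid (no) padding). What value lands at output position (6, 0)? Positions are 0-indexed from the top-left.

The receptive field on the input at this output position is [1 -3 5]. Elementwise product with the kernel and sum: 1·-2 + -3·1 + 5·2.

5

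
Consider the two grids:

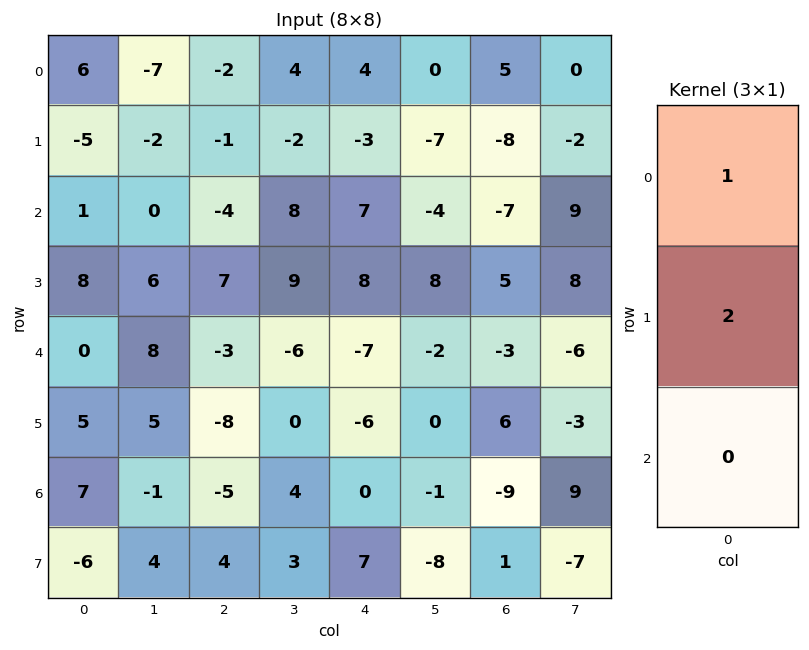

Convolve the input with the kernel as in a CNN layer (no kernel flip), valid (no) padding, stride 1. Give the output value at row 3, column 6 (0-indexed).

The receptive field on the input at this output position is [5 / -3 / 6]. Elementwise product with the kernel and sum: 5·1 + -3·2.

-1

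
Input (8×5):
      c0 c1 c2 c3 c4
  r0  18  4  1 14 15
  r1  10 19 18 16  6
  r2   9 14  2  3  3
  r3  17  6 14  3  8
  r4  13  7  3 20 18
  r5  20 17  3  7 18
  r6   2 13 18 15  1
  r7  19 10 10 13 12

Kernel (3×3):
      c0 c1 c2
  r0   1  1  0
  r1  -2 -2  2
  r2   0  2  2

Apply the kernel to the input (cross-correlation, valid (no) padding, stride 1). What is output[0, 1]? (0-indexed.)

The receptive field on the input at this output position is [4 1 14 / 19 18 16 / 14 2 3]. Elementwise product with the kernel and sum: 4·1 + 1·1 + 19·-2 + 18·-2 + 16·2 + 2·2 + 3·2.

-27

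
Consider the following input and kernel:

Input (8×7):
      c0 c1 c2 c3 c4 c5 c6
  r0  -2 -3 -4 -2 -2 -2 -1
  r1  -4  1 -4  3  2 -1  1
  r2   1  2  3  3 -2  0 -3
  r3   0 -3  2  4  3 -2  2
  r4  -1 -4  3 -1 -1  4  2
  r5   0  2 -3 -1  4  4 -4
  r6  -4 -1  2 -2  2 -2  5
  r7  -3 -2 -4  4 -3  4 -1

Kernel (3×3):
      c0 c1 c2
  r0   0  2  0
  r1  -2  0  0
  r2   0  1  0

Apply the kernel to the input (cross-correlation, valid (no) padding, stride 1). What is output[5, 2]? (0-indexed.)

The receptive field on the input at this output position is [-3 -1 4 / 2 -2 2 / -4 4 -3]. Elementwise product with the kernel and sum: -1·2 + 2·-2 + 4·1.

-2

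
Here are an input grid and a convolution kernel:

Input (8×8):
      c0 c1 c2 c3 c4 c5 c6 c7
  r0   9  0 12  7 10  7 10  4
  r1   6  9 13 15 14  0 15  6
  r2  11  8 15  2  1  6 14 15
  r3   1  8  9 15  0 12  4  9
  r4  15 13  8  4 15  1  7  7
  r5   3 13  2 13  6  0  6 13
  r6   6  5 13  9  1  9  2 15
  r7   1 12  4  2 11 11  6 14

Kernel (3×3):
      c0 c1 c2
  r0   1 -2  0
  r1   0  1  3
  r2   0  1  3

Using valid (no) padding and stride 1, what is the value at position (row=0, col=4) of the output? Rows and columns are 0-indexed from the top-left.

The receptive field on the input at this output position is [10 7 10 / 14 0 15 / 1 6 14]. Elementwise product with the kernel and sum: 10·1 + 7·-2 + 0·1 + 15·3 + 6·1 + 14·3.

89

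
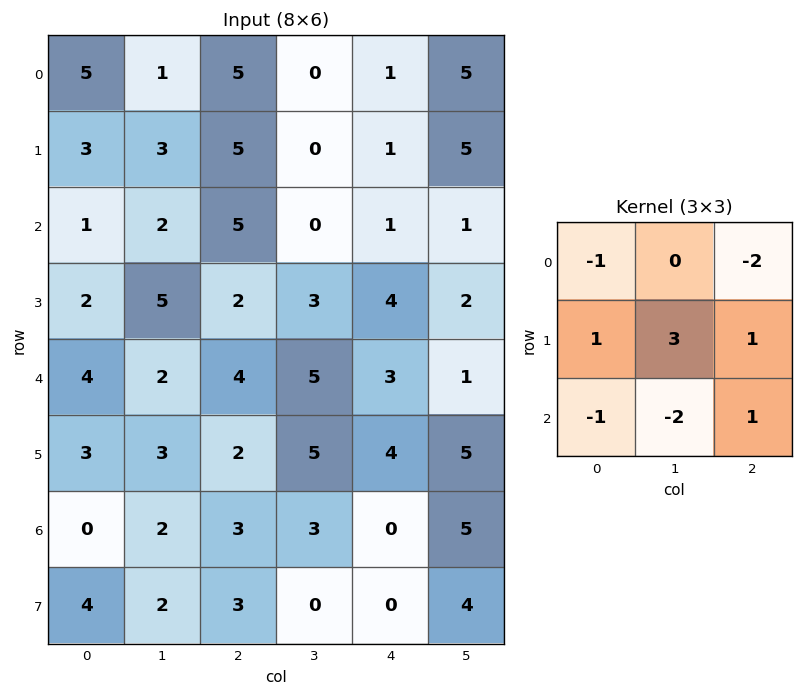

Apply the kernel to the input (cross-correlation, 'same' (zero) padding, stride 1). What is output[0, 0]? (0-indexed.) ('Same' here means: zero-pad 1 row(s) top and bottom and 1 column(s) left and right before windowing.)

The receptive field on the zero-padded input at this output position is [0 0 0 / 0 5 1 / 0 3 3]. Elementwise product with the kernel and sum: 0·-1 + 0·-2 + 0·1 + 5·3 + 1·1 + 0·-1 + 3·-2 + 3·1.

13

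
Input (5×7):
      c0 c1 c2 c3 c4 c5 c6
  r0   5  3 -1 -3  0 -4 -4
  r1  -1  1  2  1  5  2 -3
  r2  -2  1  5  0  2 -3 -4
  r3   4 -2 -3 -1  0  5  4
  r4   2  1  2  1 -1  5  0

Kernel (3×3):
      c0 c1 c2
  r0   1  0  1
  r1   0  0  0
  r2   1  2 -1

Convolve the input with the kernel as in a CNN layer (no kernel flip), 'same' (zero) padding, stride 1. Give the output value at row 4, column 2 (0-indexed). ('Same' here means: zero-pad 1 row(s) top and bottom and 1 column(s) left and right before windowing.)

-3

The receptive field on the zero-padded input at this output position is [-2 -3 -1 / 1 2 1 / 0 0 0]. Elementwise product with the kernel and sum: -2·1 + -1·1 + 0·1 + 0·2 + 0·-1.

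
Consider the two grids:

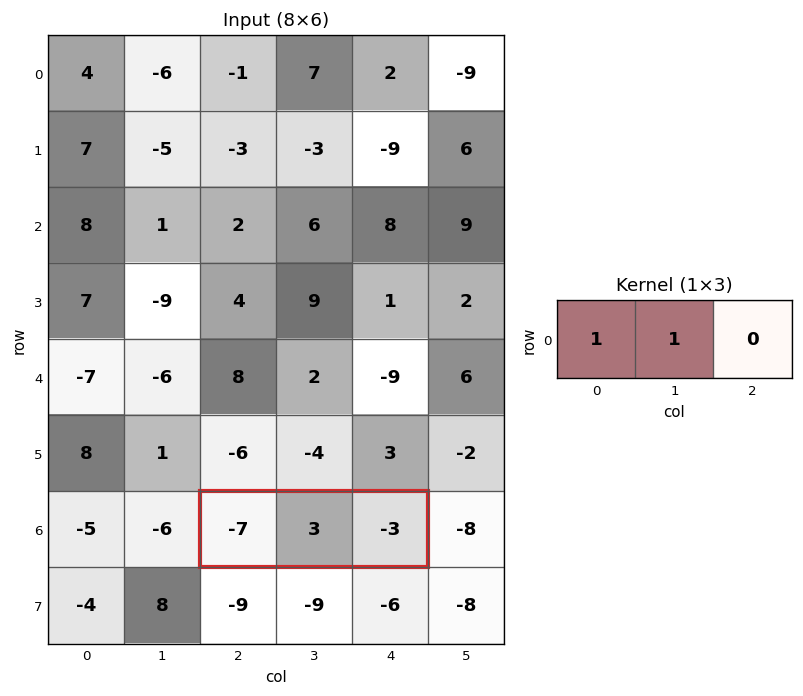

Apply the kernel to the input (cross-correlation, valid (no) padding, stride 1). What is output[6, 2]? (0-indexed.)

-4

The receptive field on the input at this output position is [-7 3 -3]. Elementwise product with the kernel and sum: -7·1 + 3·1.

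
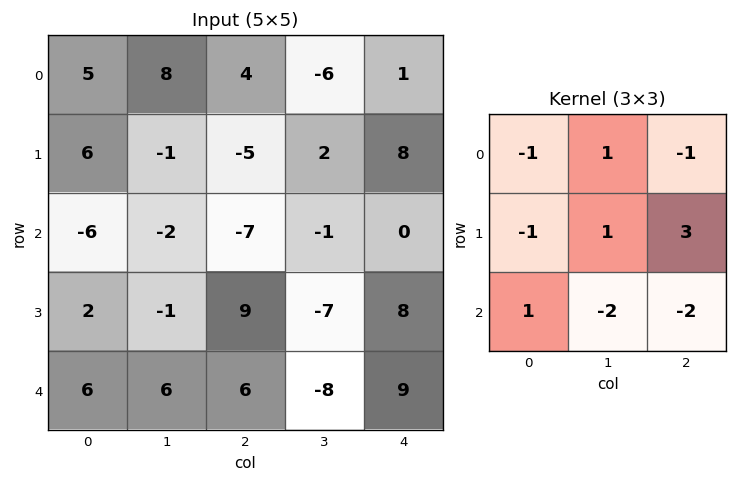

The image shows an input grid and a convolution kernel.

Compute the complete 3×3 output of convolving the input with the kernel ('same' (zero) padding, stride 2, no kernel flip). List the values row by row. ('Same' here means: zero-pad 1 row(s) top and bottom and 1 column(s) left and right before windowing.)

19 -17 -7
-7 -19 -16
27 -7 32

Output[0,0]: The receptive field on the zero-padded input at this output position is [0 0 0 / 0 5 8 / 0 6 -1]. Elementwise product with the kernel and sum: 0·-1 + 0·1 + 0·-1 + 0·-1 + 5·1 + 8·3 + 0·1 + 6·-2 + -1·-2.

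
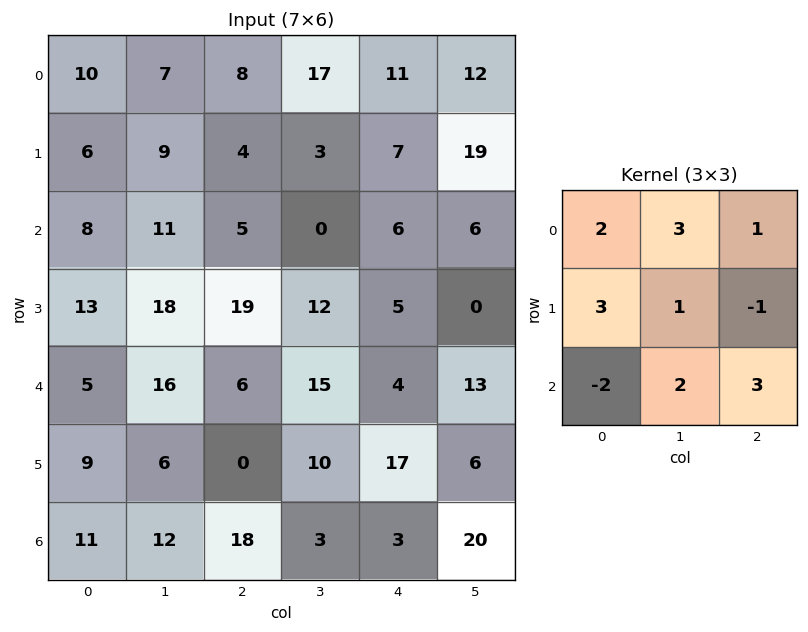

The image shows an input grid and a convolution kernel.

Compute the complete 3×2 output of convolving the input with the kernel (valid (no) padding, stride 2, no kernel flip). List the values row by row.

93 94
132 110
153 33

Output[0,0]: The receptive field on the input at this output position is [10 7 8 / 6 9 4 / 8 11 5]. Elementwise product with the kernel and sum: 10·2 + 7·3 + 8·1 + 6·3 + 9·1 + 4·-1 + 8·-2 + 11·2 + 5·3.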